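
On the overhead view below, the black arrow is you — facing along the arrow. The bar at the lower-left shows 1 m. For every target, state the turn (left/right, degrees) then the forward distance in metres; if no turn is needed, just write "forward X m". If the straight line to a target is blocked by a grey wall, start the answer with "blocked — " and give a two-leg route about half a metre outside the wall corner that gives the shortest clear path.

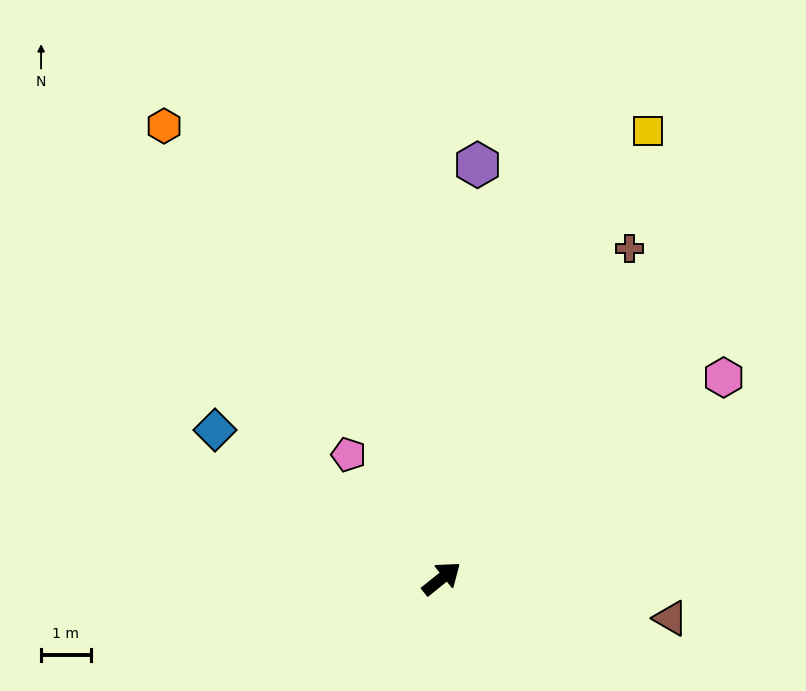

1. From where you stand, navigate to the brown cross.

turn left 22°, forward 7.6 m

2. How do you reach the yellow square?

turn left 27°, forward 9.9 m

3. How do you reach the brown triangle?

turn right 49°, forward 4.7 m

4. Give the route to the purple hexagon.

turn left 46°, forward 8.3 m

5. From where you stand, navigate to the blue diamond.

turn left 108°, forward 5.4 m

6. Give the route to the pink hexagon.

turn right 3°, forward 6.9 m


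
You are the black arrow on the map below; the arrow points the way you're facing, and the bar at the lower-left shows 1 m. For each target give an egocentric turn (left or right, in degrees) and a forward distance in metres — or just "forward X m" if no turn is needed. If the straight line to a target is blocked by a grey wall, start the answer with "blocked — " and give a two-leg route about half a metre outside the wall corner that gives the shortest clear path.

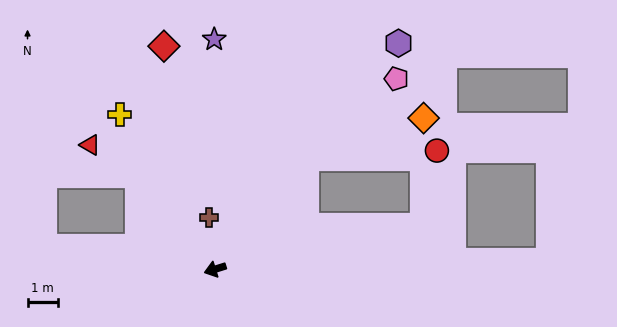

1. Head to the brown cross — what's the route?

turn right 101°, forward 1.7 m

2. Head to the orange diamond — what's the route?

blocked — turn right 147°, forward 4.7 m, then turn right 31°, forward 4.1 m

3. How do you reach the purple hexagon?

turn right 147°, forward 9.6 m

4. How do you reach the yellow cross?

turn right 76°, forward 6.0 m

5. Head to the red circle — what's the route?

blocked — turn right 147°, forward 4.7 m, then turn right 47°, forward 4.3 m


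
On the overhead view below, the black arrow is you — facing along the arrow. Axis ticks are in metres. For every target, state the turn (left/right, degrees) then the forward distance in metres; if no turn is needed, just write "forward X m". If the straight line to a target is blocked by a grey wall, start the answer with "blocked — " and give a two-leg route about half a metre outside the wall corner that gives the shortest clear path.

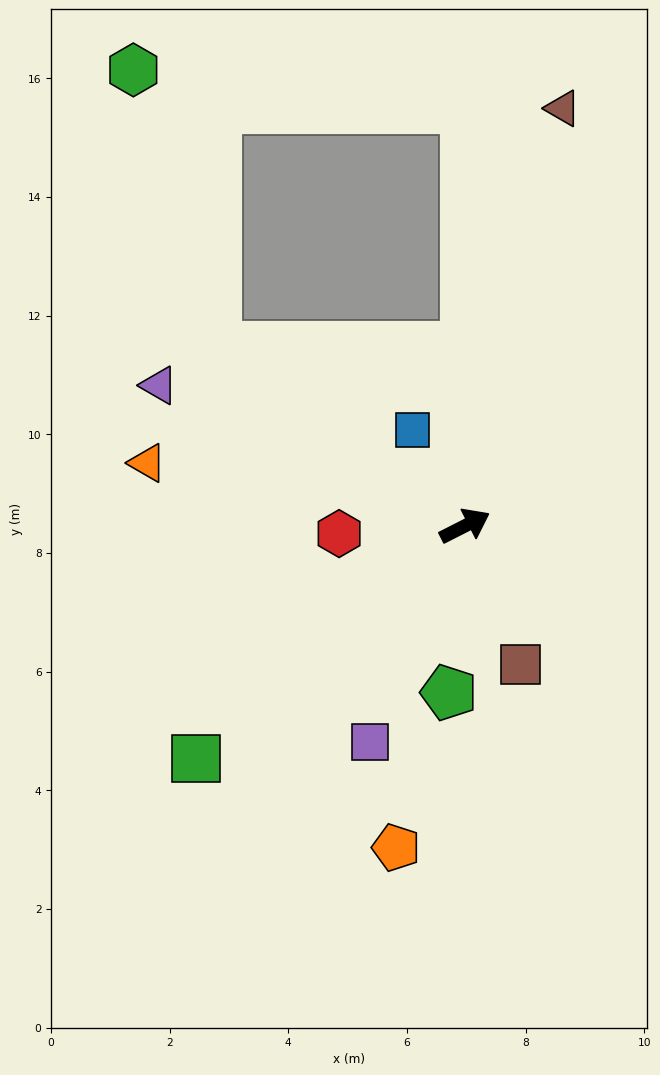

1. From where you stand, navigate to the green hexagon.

blocked — turn left 117°, forward 5.2 m, then turn right 37°, forward 4.9 m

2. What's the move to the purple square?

turn right 141°, forward 4.0 m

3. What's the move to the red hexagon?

turn left 157°, forward 2.1 m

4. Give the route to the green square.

turn right 166°, forward 6.0 m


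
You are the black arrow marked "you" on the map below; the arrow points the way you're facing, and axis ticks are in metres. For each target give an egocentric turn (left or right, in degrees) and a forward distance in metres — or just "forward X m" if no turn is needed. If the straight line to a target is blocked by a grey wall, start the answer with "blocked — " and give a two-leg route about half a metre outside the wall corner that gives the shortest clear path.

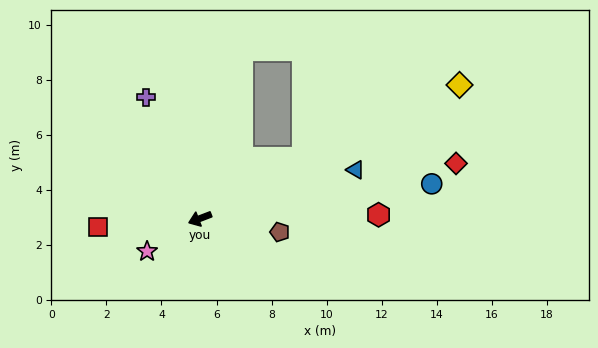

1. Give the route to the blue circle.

turn left 168°, forward 8.5 m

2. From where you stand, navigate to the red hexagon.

turn left 160°, forward 6.5 m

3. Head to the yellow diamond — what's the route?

turn right 174°, forward 10.6 m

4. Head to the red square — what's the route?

turn right 16°, forward 3.7 m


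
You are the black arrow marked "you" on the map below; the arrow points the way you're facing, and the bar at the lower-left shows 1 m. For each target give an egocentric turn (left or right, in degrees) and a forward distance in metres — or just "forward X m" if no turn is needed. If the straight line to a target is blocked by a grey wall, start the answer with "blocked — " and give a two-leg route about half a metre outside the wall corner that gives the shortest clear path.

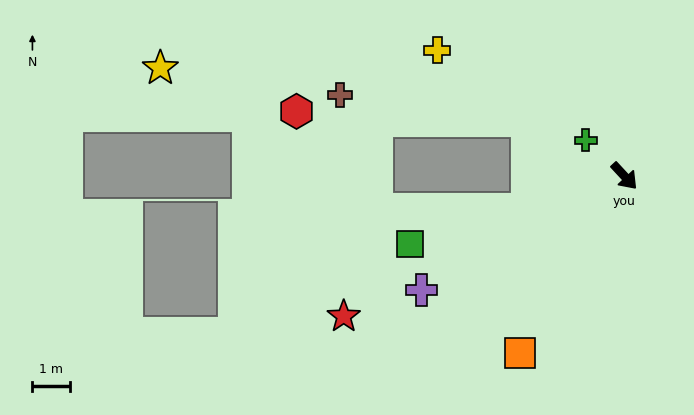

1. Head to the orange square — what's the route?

turn right 73°, forward 5.5 m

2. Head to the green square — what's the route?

turn right 115°, forward 6.0 m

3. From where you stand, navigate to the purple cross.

turn right 103°, forward 6.2 m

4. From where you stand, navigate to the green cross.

turn right 176°, forward 1.4 m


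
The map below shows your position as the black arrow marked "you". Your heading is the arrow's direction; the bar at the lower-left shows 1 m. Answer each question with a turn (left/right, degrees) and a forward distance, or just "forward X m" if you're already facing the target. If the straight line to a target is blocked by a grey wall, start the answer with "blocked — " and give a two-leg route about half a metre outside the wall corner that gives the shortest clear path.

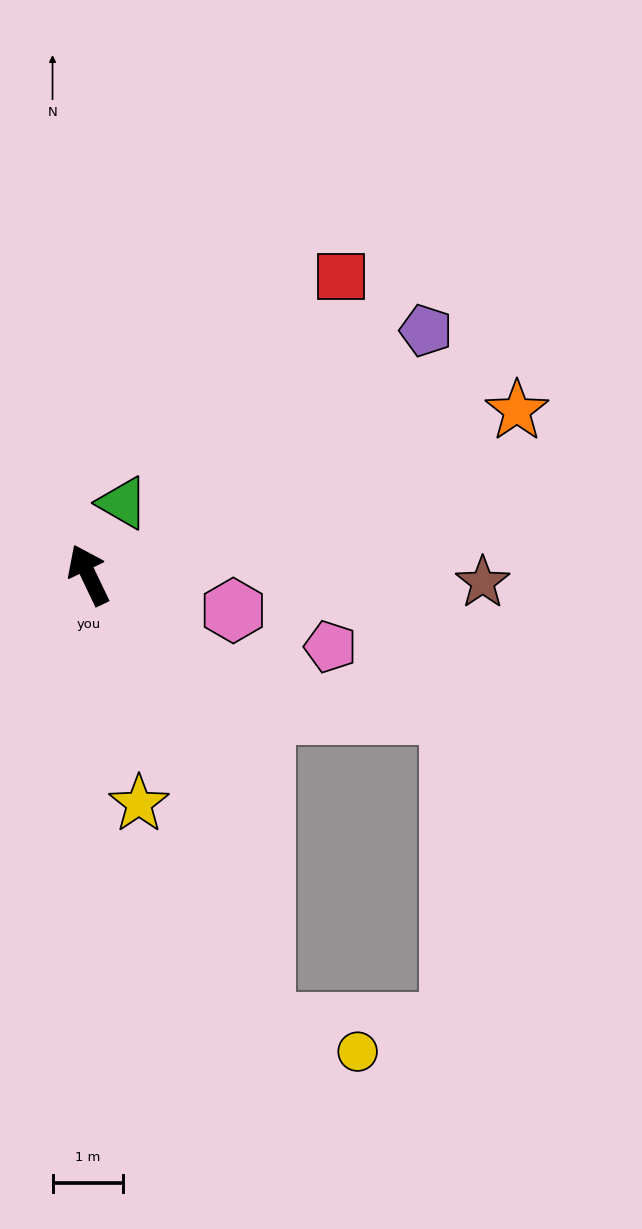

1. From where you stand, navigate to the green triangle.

turn right 51°, forward 1.1 m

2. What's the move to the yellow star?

turn left 167°, forward 3.3 m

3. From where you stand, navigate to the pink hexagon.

turn right 129°, forward 2.1 m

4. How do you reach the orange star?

turn right 95°, forward 6.5 m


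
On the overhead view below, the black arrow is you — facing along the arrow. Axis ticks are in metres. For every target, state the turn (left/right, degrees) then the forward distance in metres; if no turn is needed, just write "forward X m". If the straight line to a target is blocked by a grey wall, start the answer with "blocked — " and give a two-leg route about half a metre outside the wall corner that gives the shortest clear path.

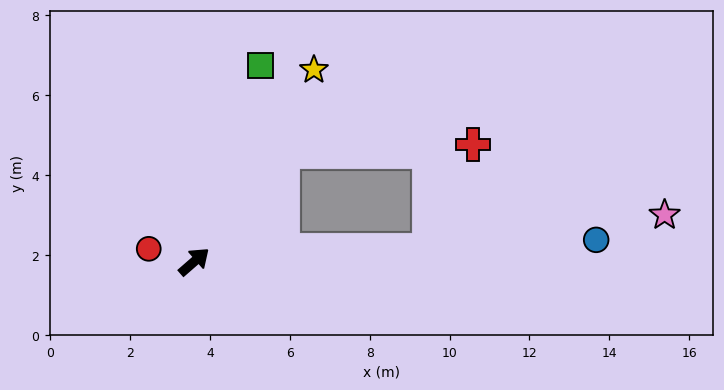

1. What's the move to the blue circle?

turn right 38°, forward 10.1 m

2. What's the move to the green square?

turn left 30°, forward 5.2 m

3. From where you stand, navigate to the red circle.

turn left 123°, forward 1.2 m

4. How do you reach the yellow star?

turn left 17°, forward 5.7 m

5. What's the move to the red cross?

blocked — turn left 10°, forward 3.5 m, then turn right 49°, forward 4.8 m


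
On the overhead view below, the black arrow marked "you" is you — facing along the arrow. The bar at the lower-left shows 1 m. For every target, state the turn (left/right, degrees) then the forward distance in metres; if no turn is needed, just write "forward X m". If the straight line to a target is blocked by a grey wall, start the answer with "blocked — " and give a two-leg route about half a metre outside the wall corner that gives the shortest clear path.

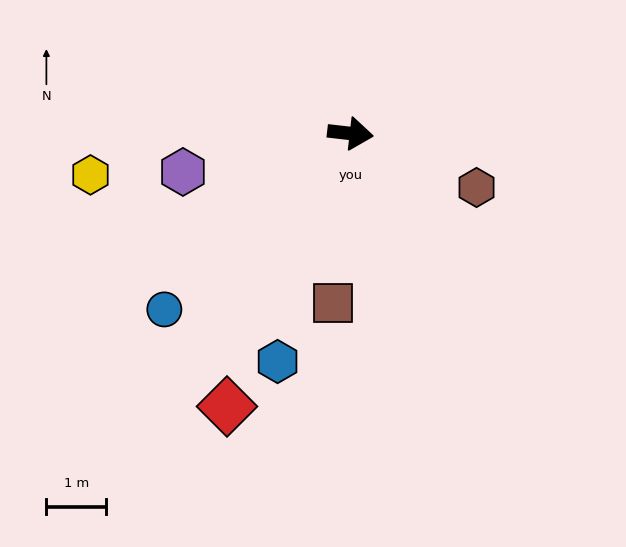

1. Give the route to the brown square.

turn right 89°, forward 2.8 m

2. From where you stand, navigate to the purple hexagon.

turn right 161°, forward 2.9 m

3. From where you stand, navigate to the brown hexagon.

turn right 17°, forward 2.3 m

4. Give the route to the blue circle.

turn right 130°, forward 4.3 m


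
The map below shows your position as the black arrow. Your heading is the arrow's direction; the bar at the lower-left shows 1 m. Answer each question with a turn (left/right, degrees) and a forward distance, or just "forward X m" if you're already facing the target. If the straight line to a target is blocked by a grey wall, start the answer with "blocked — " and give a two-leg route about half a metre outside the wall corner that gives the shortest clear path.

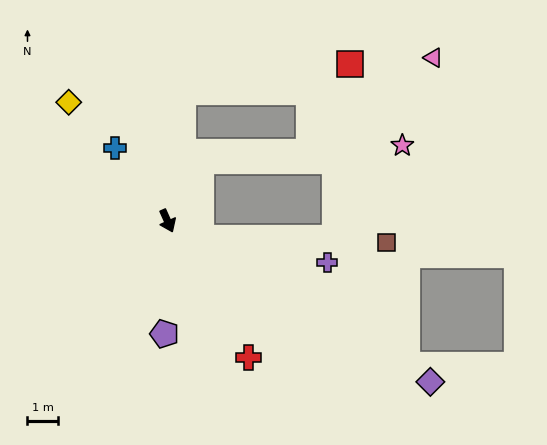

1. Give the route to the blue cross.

turn right 169°, forward 2.9 m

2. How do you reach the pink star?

blocked — turn left 127°, forward 2.2 m, then turn right 57°, forward 6.6 m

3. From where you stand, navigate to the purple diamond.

turn left 34°, forward 10.1 m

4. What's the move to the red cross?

turn left 7°, forward 5.2 m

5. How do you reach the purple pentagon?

turn right 26°, forward 3.7 m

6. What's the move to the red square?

blocked — turn left 149°, forward 4.2 m, then turn right 74°, forward 5.5 m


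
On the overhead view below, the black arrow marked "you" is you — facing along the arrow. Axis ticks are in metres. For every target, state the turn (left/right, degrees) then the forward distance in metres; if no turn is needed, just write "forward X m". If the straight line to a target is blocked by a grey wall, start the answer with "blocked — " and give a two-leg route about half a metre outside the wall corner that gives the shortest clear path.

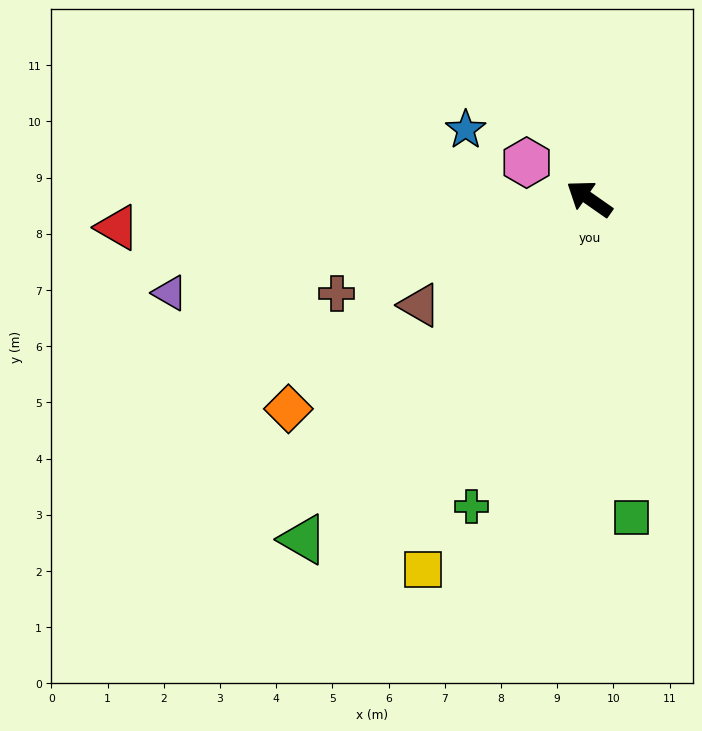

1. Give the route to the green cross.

turn left 104°, forward 5.9 m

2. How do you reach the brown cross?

turn left 56°, forward 4.8 m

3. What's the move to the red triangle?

turn left 38°, forward 8.4 m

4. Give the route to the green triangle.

turn left 85°, forward 7.9 m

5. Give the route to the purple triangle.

turn left 48°, forward 7.6 m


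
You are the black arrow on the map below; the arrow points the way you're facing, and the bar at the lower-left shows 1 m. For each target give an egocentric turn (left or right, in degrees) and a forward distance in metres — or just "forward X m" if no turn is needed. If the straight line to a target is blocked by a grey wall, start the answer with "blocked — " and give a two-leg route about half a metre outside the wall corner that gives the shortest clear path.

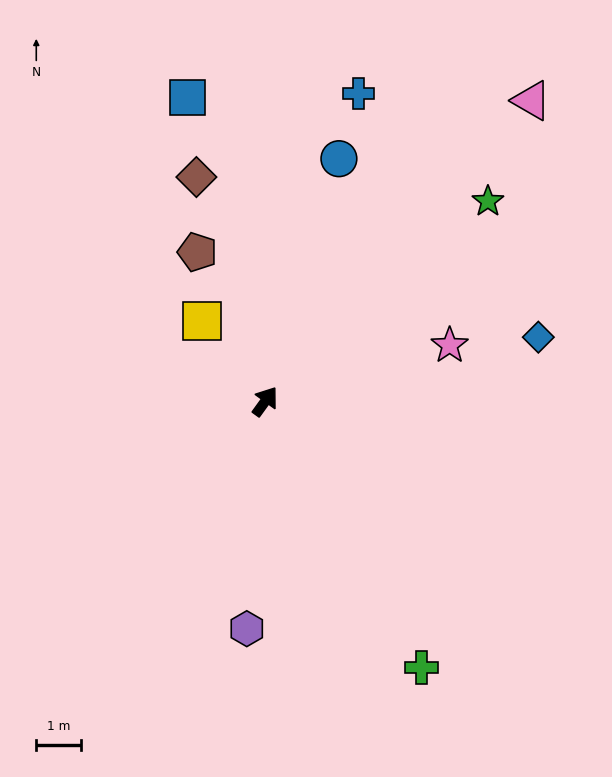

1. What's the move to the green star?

turn right 12°, forward 6.8 m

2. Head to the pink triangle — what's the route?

turn right 6°, forward 9.1 m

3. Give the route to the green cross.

turn right 114°, forward 7.0 m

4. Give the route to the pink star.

turn right 37°, forward 4.4 m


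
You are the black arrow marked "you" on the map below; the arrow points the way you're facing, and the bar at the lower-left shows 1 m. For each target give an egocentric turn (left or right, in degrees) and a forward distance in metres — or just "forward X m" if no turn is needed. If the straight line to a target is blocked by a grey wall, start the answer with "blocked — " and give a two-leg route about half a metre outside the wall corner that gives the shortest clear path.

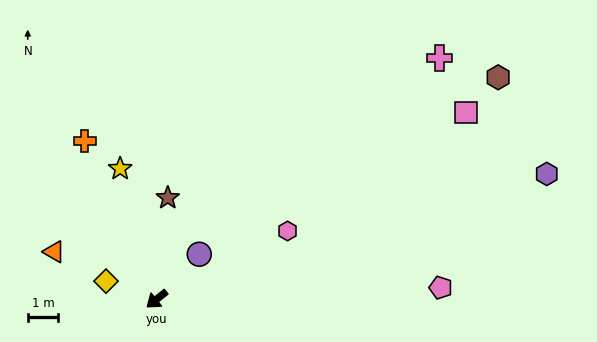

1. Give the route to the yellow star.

turn right 113°, forward 4.4 m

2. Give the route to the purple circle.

turn right 172°, forward 2.0 m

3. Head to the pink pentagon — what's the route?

turn left 144°, forward 9.3 m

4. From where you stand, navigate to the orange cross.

turn right 104°, forward 5.7 m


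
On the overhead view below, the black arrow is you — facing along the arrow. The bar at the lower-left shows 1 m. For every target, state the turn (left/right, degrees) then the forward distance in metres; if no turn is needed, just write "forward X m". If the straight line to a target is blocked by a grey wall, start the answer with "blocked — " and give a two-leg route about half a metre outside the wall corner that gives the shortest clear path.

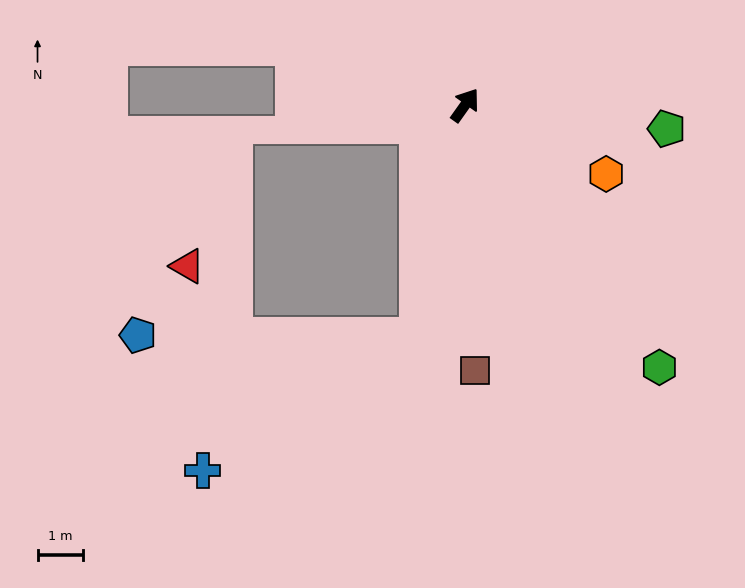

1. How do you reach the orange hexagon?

turn right 81°, forward 3.4 m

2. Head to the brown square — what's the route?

turn right 143°, forward 5.8 m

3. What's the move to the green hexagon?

turn right 108°, forward 7.2 m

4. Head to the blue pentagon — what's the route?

blocked — turn right 156°, forward 5.2 m, then turn right 79°, forward 6.2 m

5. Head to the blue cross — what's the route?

blocked — turn right 156°, forward 5.2 m, then turn right 47°, forward 5.6 m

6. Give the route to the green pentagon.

turn right 61°, forward 4.5 m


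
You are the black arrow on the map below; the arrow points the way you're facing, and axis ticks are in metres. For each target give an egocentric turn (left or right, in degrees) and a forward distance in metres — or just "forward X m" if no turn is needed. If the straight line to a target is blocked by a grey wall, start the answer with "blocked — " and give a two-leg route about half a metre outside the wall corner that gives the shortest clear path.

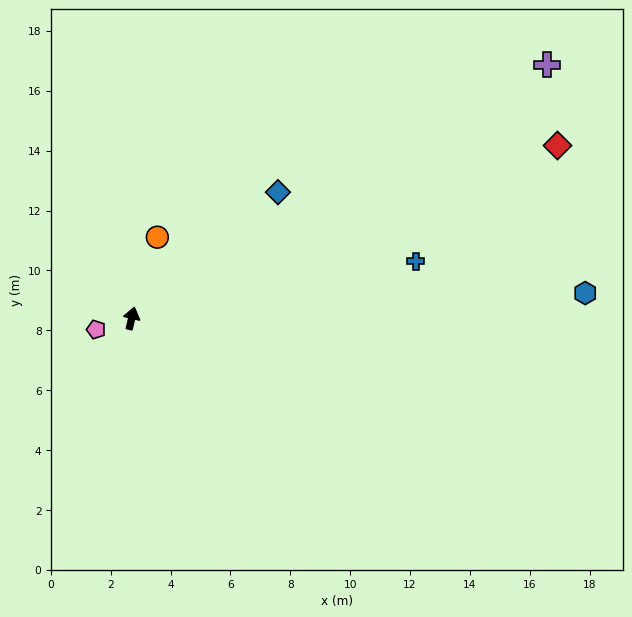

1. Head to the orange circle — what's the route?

turn right 4°, forward 2.8 m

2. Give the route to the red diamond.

turn right 55°, forward 15.3 m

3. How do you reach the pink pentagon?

turn left 121°, forward 1.2 m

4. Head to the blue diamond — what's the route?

turn right 36°, forward 6.4 m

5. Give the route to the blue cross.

turn right 65°, forward 9.7 m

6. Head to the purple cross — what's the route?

turn right 45°, forward 16.3 m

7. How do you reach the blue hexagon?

turn right 73°, forward 15.2 m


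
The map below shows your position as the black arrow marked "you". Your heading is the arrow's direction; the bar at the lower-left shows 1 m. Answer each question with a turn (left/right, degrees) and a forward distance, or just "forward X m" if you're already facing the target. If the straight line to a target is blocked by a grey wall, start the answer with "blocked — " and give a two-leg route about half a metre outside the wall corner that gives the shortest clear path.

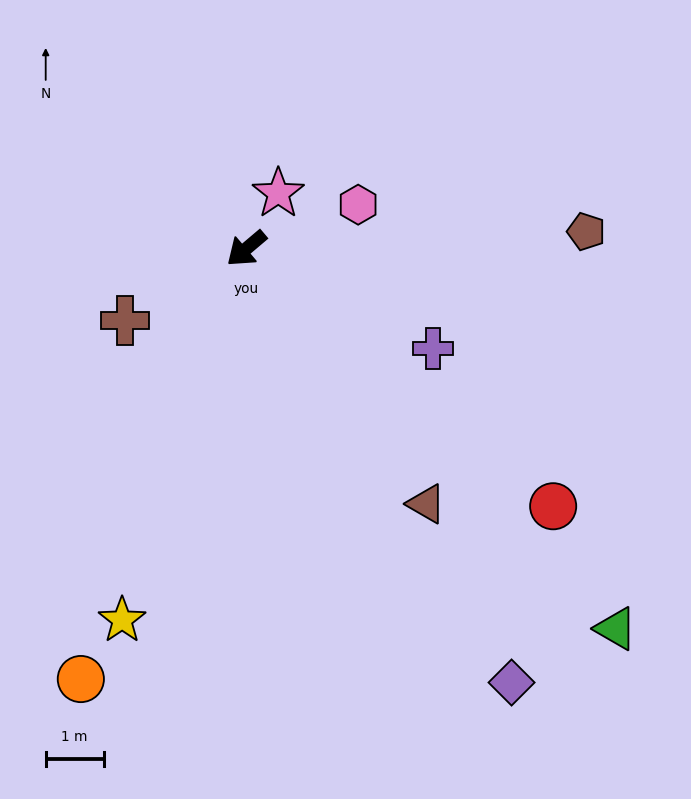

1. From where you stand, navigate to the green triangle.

turn left 94°, forward 9.1 m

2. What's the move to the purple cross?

turn left 112°, forward 3.6 m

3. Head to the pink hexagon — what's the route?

turn left 161°, forward 2.1 m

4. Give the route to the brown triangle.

turn left 85°, forward 5.4 m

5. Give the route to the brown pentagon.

turn left 143°, forward 5.9 m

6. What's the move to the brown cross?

turn right 10°, forward 2.4 m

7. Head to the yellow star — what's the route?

turn left 31°, forward 6.8 m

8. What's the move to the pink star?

turn right 160°, forward 1.1 m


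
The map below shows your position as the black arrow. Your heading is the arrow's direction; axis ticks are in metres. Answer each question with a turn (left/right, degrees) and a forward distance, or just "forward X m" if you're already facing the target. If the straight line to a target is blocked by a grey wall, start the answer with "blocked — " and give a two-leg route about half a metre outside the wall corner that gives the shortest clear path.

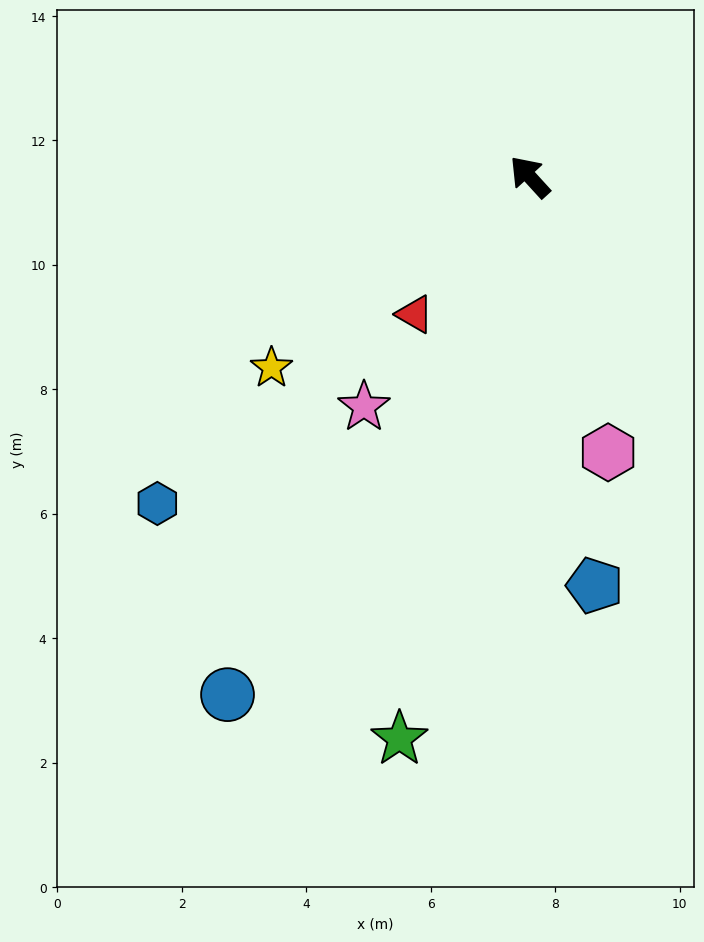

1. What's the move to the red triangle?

turn left 98°, forward 2.9 m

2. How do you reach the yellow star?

turn left 84°, forward 5.2 m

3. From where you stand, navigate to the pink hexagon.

turn left 153°, forward 4.6 m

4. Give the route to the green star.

turn left 125°, forward 9.3 m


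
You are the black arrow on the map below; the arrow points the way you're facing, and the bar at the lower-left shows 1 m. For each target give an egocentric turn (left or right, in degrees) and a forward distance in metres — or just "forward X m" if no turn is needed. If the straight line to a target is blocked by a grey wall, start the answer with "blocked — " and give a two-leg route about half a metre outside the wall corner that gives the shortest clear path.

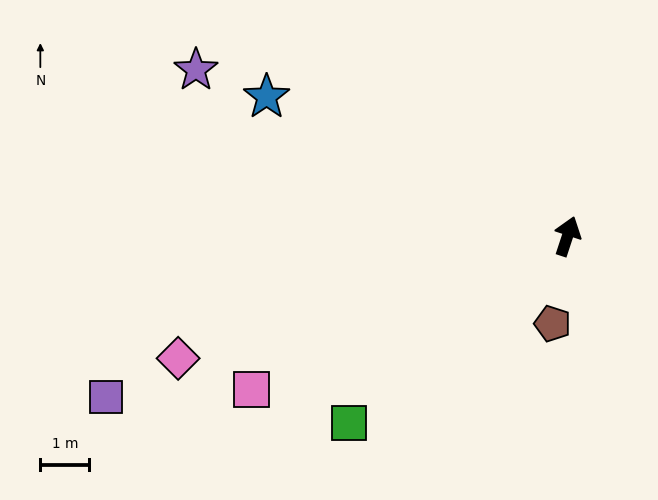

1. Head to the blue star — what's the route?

turn left 83°, forward 6.8 m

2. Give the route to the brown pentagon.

turn right 171°, forward 1.8 m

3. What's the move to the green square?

turn left 149°, forward 5.9 m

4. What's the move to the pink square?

turn left 134°, forward 7.2 m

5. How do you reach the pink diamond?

turn left 126°, forward 8.3 m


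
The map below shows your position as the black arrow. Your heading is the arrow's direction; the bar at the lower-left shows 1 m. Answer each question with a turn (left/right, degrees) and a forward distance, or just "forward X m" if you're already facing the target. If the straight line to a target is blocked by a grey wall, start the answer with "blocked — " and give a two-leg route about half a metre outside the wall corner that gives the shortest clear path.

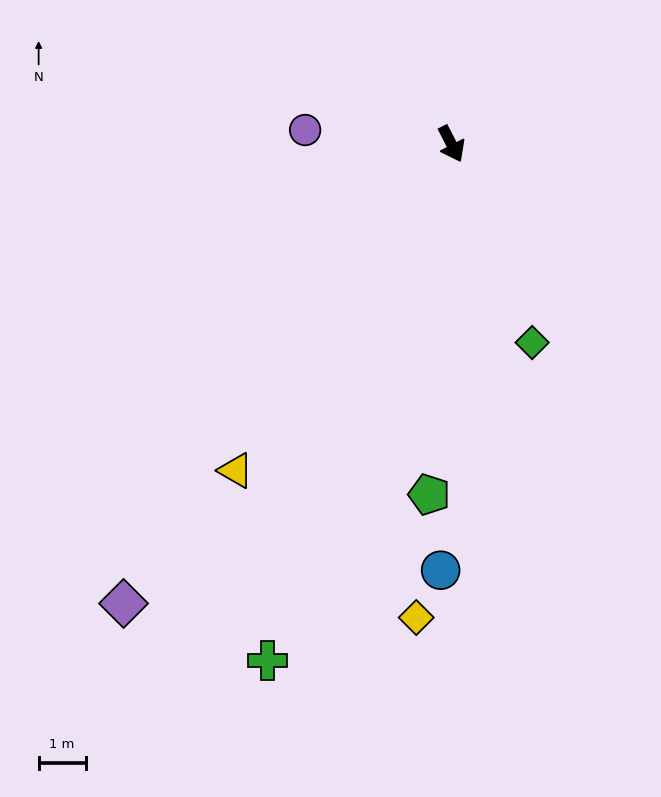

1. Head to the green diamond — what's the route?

turn right 5°, forward 4.6 m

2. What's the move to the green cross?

turn right 47°, forward 11.7 m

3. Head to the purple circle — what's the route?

turn right 123°, forward 3.1 m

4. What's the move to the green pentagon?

turn right 31°, forward 7.5 m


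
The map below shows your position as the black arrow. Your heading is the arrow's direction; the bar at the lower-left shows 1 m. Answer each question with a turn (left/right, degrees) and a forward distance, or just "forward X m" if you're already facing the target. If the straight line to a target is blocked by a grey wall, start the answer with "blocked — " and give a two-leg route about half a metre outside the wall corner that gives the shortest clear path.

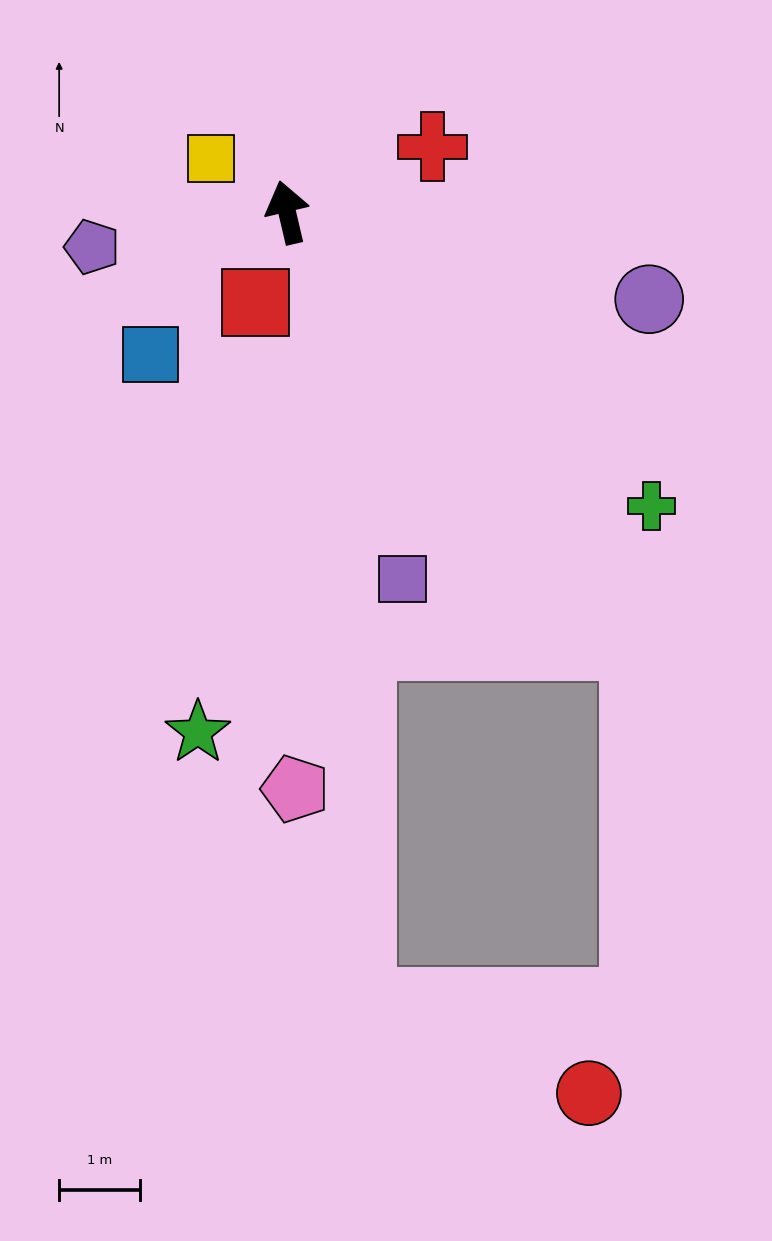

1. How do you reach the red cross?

turn right 79°, forward 2.0 m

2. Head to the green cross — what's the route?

turn right 142°, forward 5.8 m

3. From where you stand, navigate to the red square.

turn left 147°, forward 1.2 m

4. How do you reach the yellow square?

turn left 42°, forward 1.1 m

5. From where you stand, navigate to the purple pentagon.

turn left 87°, forward 2.4 m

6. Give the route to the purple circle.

turn right 117°, forward 4.6 m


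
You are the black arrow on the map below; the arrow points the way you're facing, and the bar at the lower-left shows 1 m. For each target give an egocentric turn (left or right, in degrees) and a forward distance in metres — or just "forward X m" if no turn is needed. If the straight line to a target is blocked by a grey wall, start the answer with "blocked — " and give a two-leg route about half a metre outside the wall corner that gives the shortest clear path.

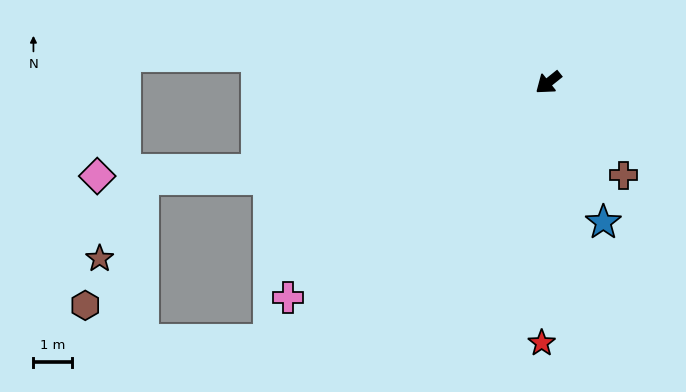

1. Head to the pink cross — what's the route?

forward 8.8 m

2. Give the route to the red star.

turn left 50°, forward 6.8 m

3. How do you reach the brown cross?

turn left 90°, forward 3.1 m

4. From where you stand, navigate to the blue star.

turn left 73°, forward 3.9 m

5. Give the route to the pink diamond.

blocked — turn right 22°, forward 7.9 m, then turn right 15°, forward 4.2 m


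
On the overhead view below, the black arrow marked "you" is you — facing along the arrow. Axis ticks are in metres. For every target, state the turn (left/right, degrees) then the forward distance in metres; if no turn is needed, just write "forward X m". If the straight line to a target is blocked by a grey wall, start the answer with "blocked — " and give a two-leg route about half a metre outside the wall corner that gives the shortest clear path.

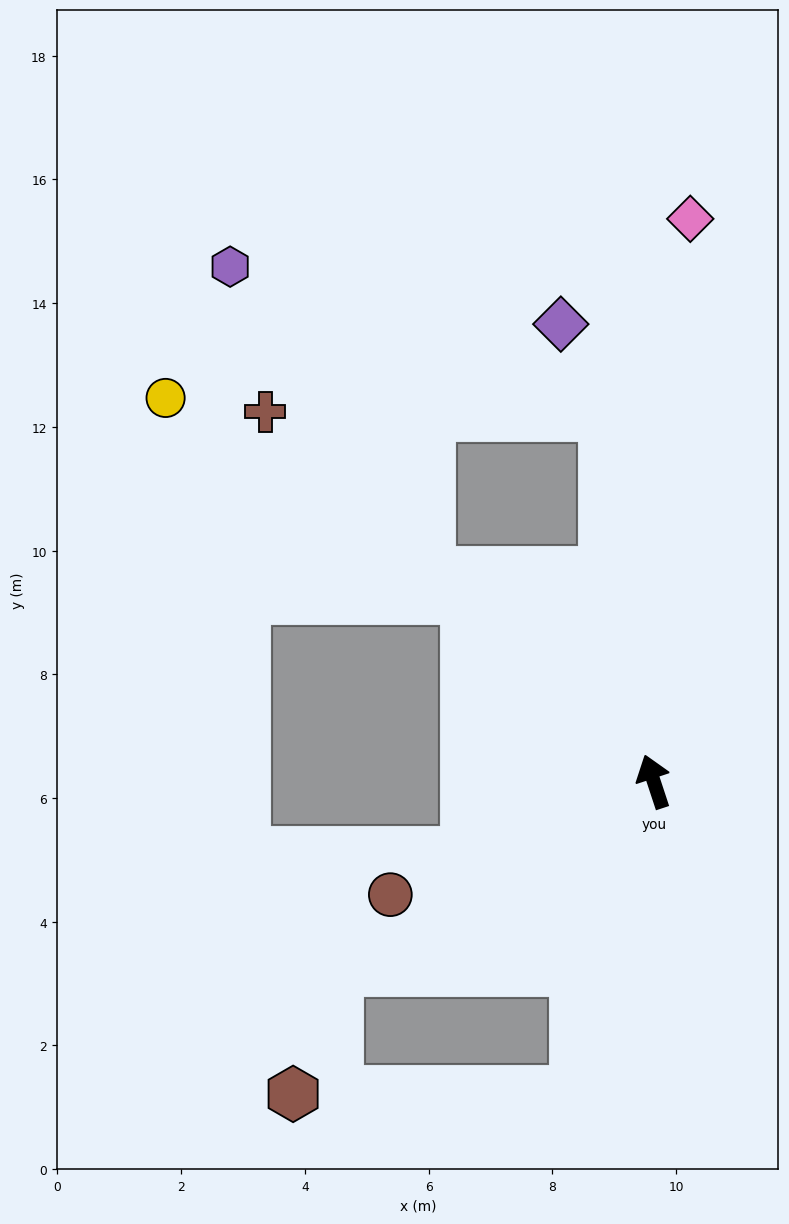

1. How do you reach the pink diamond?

turn right 22°, forward 9.1 m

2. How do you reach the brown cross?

turn left 28°, forward 8.7 m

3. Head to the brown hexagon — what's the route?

blocked — turn left 103°, forward 6.0 m, then turn left 39°, forward 2.1 m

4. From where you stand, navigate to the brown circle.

turn left 95°, forward 4.6 m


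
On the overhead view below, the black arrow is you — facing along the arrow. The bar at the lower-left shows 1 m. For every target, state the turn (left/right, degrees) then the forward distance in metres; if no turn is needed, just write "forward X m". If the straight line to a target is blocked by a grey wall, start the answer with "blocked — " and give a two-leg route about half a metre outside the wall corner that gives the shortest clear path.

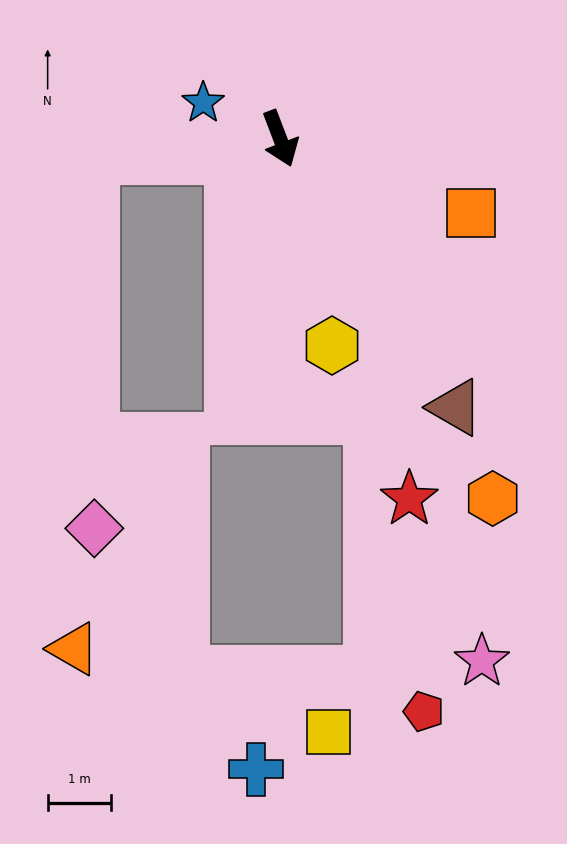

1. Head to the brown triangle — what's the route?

turn left 12°, forward 5.0 m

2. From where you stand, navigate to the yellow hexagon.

turn right 7°, forward 3.3 m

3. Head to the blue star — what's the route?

turn right 136°, forward 1.3 m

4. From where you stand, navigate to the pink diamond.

blocked — turn right 105°, forward 3.0 m, then turn left 84°, forward 5.8 m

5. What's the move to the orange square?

turn left 48°, forward 3.2 m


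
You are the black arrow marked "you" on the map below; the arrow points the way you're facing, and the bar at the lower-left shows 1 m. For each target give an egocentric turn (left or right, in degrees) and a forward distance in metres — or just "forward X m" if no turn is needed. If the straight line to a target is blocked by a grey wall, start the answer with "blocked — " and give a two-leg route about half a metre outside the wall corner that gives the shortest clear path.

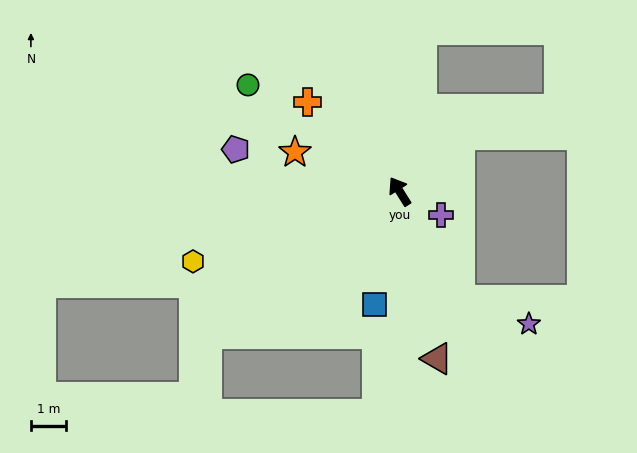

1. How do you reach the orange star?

turn left 37°, forward 3.2 m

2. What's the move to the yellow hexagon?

turn left 77°, forward 6.2 m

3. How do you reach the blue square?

turn left 135°, forward 3.3 m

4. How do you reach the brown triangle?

turn left 160°, forward 4.8 m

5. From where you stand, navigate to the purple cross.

turn right 152°, forward 1.4 m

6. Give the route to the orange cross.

turn left 14°, forward 3.6 m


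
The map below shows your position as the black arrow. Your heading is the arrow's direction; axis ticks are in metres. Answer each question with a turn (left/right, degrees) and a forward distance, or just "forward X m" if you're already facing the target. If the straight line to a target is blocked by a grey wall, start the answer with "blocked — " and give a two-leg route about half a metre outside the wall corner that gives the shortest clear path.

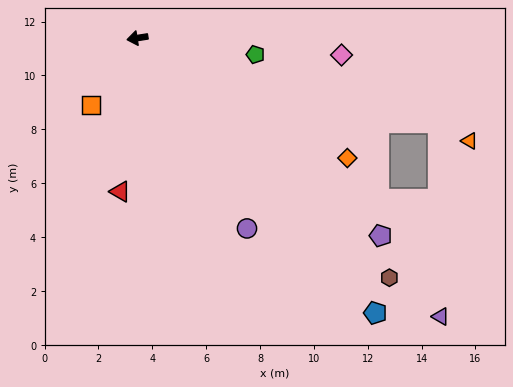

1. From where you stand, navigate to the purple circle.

turn left 111°, forward 8.2 m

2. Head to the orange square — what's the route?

turn left 47°, forward 3.0 m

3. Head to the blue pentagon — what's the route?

turn left 122°, forward 13.5 m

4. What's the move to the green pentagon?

turn left 163°, forward 4.4 m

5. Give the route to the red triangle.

turn left 75°, forward 5.7 m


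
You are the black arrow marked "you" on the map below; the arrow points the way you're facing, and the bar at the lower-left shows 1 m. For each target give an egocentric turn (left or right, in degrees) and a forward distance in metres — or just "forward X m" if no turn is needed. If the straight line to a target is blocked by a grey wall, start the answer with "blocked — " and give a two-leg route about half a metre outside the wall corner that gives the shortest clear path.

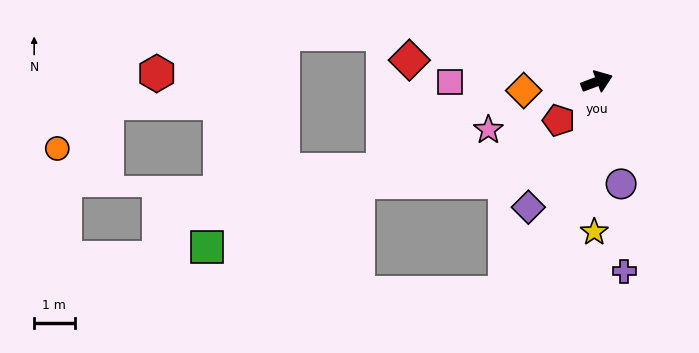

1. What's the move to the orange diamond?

turn left 167°, forward 1.8 m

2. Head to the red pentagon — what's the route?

turn right 155°, forward 1.3 m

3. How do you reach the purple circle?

turn right 97°, forward 2.6 m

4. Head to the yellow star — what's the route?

turn right 111°, forward 3.7 m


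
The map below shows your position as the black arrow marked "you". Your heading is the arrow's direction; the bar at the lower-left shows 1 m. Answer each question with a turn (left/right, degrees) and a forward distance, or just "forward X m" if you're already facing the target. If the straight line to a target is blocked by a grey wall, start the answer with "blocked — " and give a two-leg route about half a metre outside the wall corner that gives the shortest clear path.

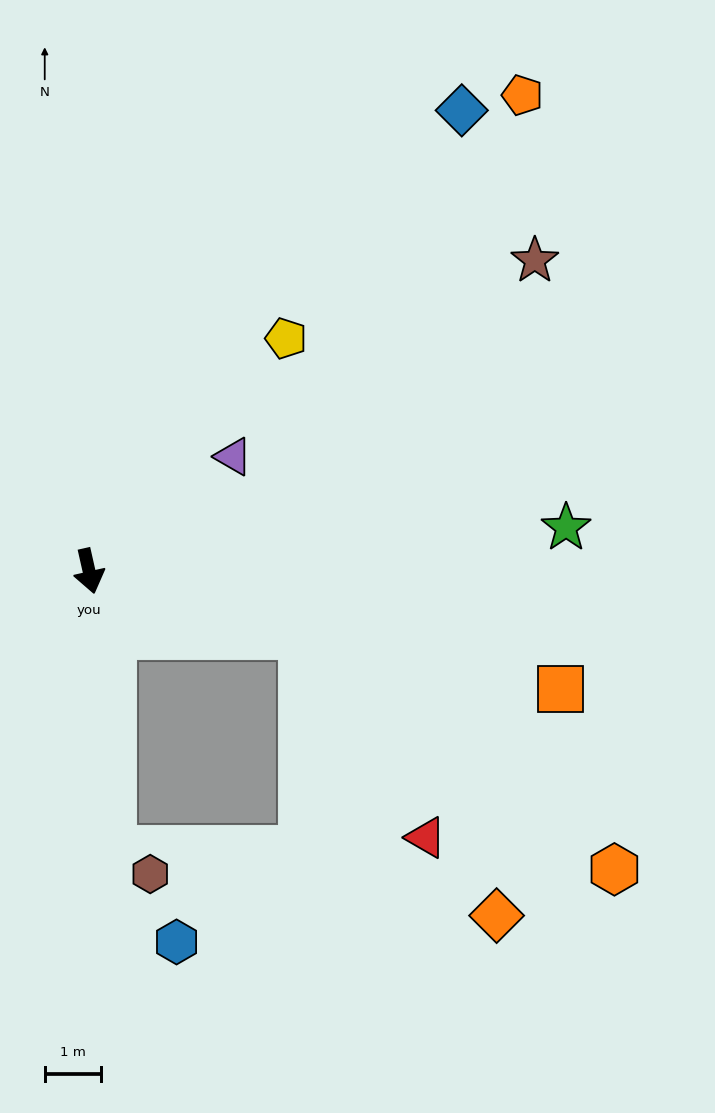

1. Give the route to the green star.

turn left 82°, forward 8.4 m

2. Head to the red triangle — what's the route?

blocked — turn left 60°, forward 3.9 m, then turn right 41°, forward 4.2 m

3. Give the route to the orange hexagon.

blocked — turn left 60°, forward 3.9 m, then turn right 20°, forward 6.9 m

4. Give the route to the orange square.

turn left 63°, forward 8.6 m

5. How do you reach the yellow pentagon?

turn left 127°, forward 5.4 m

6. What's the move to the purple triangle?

turn left 116°, forward 3.2 m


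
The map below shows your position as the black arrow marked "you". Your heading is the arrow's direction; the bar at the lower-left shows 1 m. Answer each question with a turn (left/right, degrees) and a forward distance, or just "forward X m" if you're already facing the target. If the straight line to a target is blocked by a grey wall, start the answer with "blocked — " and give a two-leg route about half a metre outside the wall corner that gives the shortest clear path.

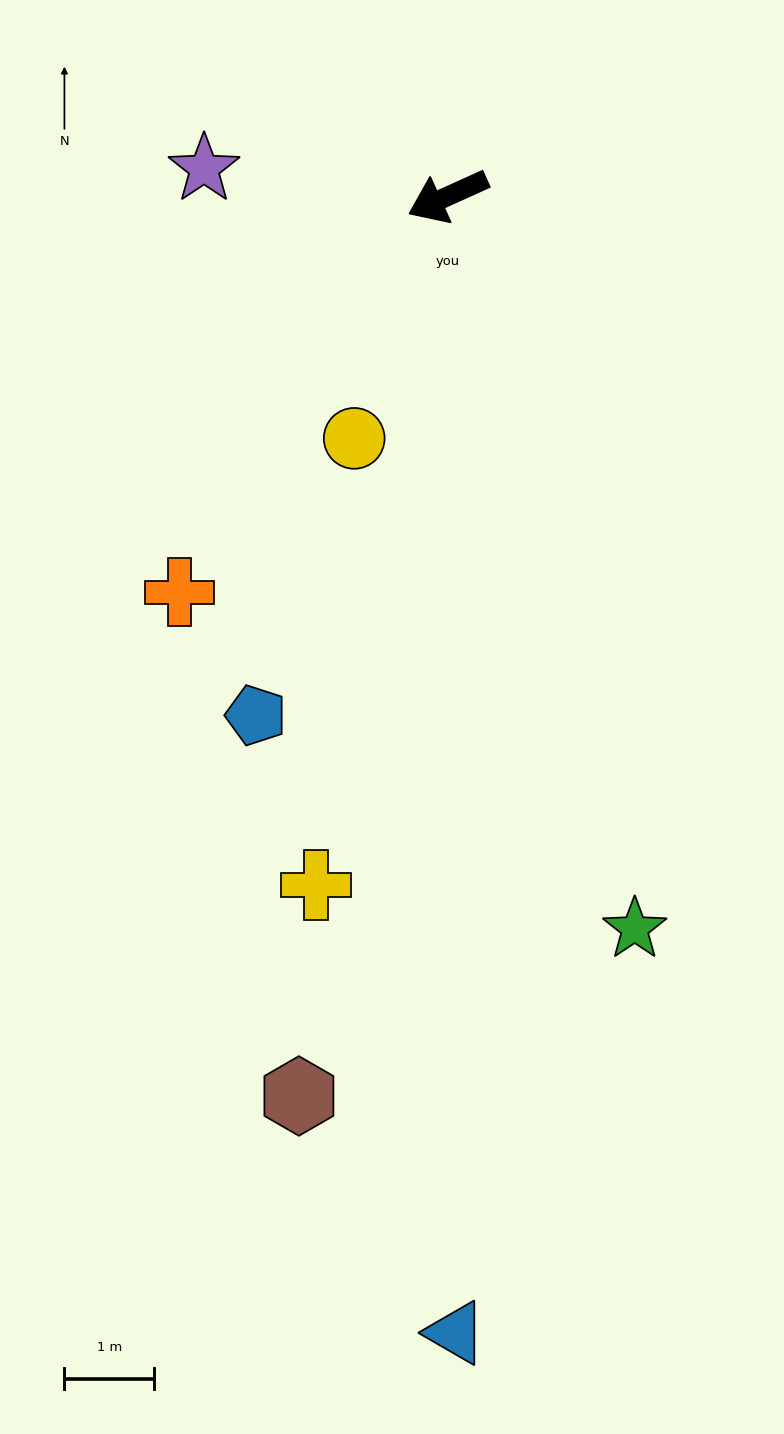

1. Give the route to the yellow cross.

turn left 55°, forward 7.8 m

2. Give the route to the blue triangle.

turn left 66°, forward 12.6 m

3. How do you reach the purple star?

turn right 31°, forward 2.7 m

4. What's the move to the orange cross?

turn left 32°, forward 5.3 m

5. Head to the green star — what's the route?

turn left 80°, forward 8.4 m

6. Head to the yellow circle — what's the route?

turn left 45°, forward 2.9 m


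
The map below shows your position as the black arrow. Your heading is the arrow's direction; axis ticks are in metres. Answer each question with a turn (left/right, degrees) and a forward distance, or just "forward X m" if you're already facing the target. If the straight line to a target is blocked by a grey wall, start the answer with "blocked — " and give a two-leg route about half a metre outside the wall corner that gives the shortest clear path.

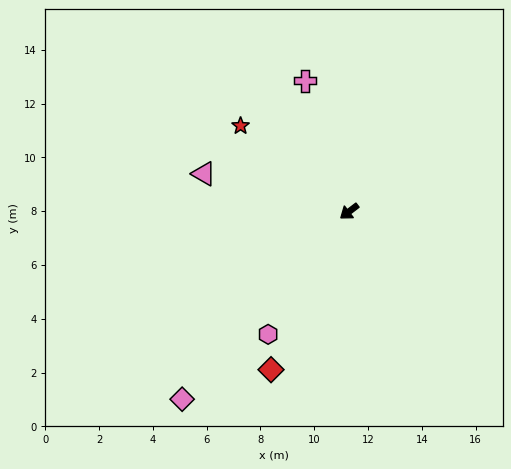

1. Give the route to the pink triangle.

turn right 52°, forward 5.6 m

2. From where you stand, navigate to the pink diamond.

turn left 11°, forward 9.3 m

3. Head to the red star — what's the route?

turn right 76°, forward 5.1 m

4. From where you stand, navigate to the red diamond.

turn left 26°, forward 6.6 m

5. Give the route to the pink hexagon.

turn left 19°, forward 5.5 m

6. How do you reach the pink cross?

turn right 109°, forward 5.1 m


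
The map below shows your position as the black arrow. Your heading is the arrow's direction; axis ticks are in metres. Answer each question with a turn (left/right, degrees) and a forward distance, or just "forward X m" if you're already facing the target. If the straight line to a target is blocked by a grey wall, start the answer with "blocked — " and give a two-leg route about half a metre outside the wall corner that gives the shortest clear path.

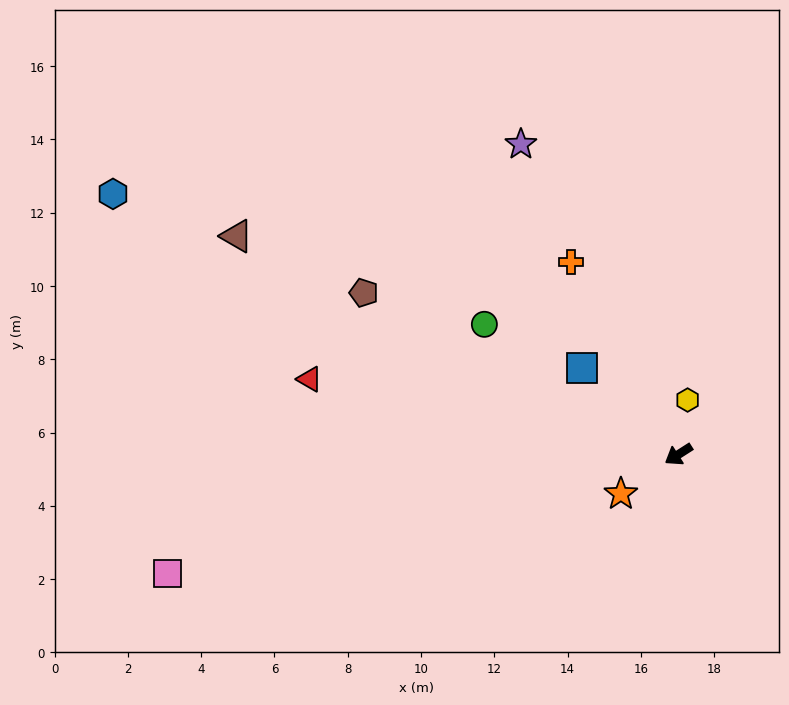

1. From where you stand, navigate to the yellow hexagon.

turn right 132°, forward 1.5 m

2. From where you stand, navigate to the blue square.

turn right 74°, forward 3.5 m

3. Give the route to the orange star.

forward 1.9 m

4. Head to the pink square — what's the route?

turn right 19°, forward 14.3 m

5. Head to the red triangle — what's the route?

turn right 44°, forward 10.3 m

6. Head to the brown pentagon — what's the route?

turn right 60°, forward 9.7 m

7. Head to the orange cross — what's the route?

turn right 93°, forward 6.0 m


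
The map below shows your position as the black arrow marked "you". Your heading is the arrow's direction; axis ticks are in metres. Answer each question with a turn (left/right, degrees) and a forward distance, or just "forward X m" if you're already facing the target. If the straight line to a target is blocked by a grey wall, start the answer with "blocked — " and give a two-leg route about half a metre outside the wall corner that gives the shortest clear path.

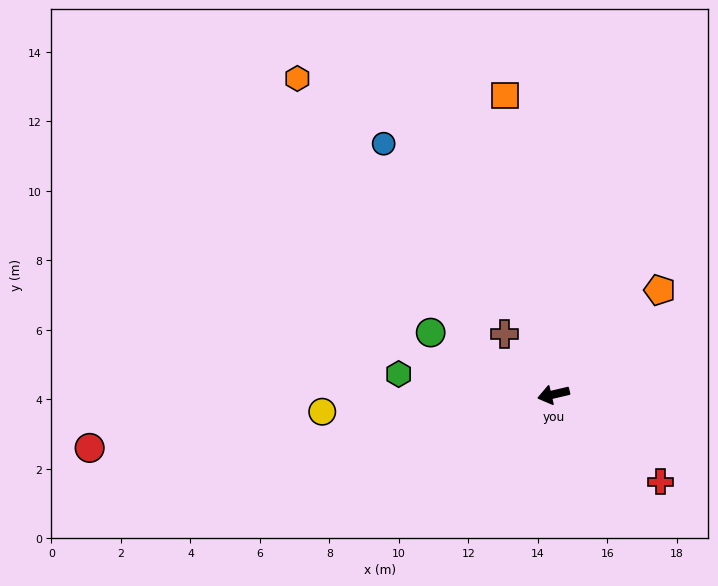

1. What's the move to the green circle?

turn right 40°, forward 4.0 m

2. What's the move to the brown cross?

turn right 64°, forward 2.2 m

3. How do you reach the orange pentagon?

turn right 149°, forward 4.3 m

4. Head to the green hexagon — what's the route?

turn right 21°, forward 4.5 m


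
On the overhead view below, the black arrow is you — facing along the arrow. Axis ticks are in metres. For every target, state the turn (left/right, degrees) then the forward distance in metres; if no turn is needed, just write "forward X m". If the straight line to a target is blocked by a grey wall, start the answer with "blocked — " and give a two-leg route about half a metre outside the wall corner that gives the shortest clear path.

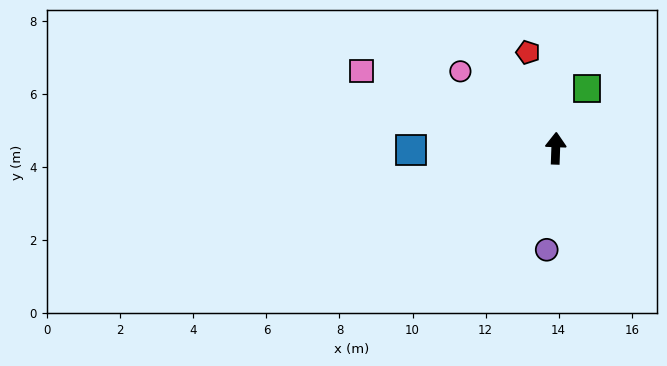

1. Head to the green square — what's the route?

turn right 26°, forward 1.8 m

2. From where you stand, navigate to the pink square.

turn left 70°, forward 5.7 m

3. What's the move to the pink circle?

turn left 53°, forward 3.4 m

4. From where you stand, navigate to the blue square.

turn left 93°, forward 4.0 m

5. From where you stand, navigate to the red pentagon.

turn left 18°, forward 2.7 m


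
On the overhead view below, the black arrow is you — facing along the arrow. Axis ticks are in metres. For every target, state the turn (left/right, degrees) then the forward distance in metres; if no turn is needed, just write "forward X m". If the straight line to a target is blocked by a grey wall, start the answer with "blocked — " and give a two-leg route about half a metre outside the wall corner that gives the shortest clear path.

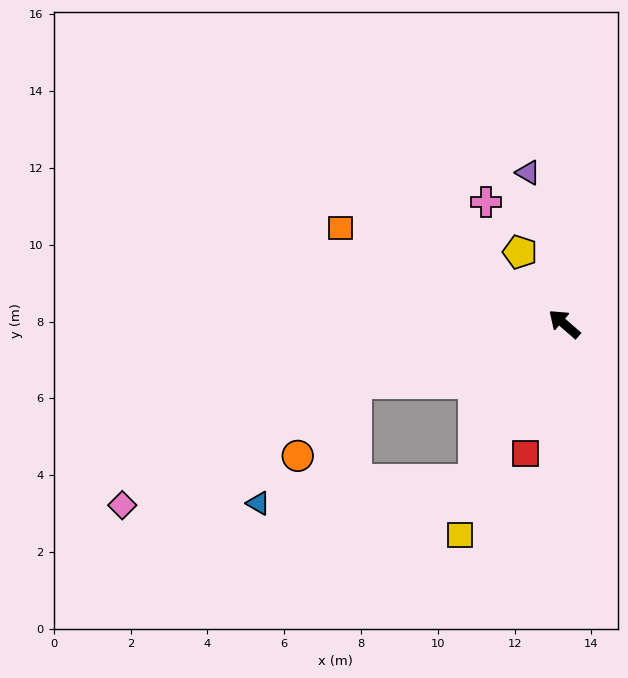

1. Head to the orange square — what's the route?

turn left 18°, forward 6.3 m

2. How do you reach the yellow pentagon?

turn right 17°, forward 2.2 m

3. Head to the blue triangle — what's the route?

blocked — turn left 101°, forward 4.7 m, then turn right 54°, forward 5.7 m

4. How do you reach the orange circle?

blocked — turn left 57°, forward 5.6 m, then turn left 35°, forward 2.4 m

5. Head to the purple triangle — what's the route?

turn right 36°, forward 4.1 m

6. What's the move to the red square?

turn left 114°, forward 3.5 m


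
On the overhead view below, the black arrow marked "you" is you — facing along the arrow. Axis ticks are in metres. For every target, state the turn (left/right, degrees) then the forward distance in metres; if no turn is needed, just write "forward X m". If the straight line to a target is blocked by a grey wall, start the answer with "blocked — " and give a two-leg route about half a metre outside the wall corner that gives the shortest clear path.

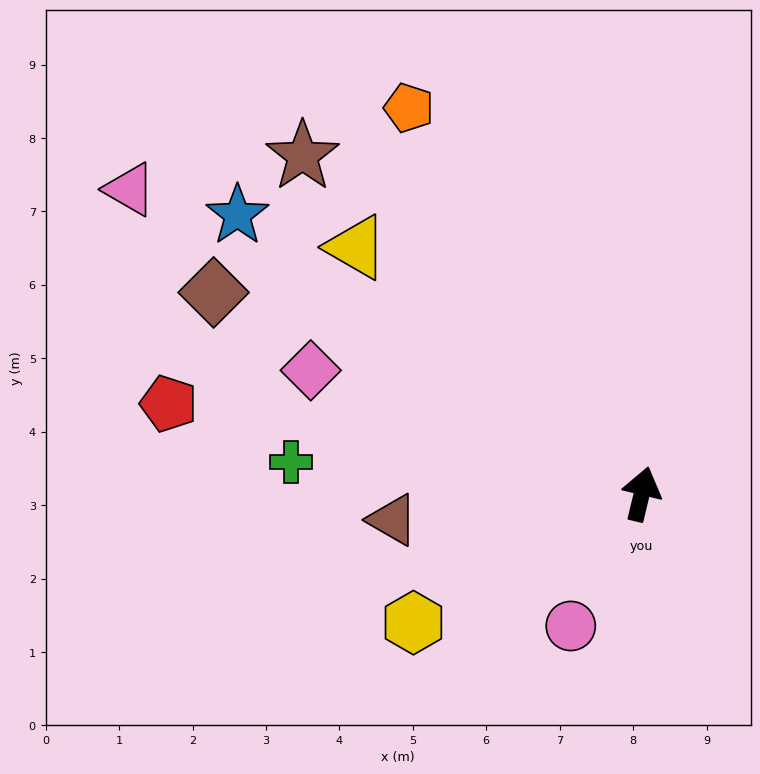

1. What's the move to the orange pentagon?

turn left 45°, forward 6.1 m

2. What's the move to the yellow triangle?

turn left 63°, forward 5.1 m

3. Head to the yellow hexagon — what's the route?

turn left 133°, forward 3.6 m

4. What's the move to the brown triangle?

turn left 109°, forward 3.4 m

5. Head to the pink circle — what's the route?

turn left 165°, forward 2.0 m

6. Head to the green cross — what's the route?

turn left 98°, forward 4.8 m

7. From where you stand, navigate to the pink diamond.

turn left 83°, forward 4.8 m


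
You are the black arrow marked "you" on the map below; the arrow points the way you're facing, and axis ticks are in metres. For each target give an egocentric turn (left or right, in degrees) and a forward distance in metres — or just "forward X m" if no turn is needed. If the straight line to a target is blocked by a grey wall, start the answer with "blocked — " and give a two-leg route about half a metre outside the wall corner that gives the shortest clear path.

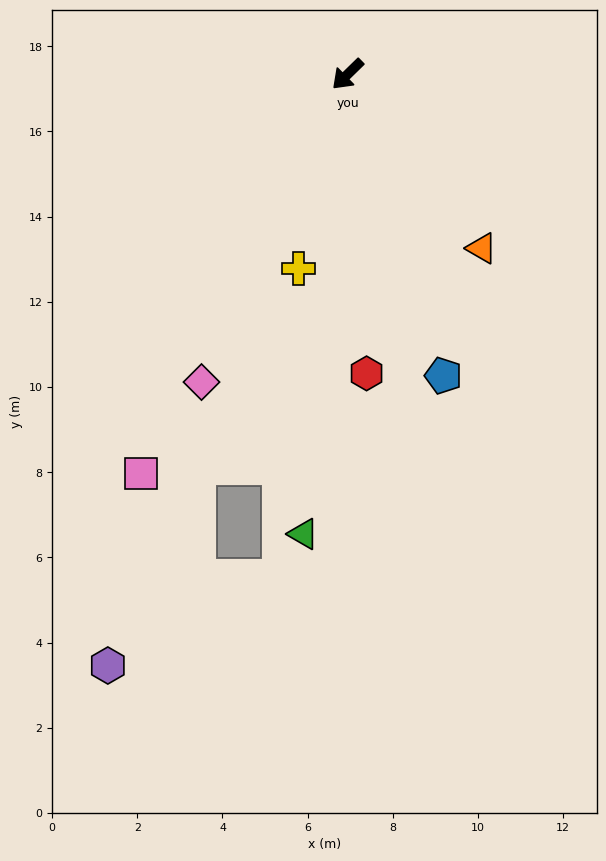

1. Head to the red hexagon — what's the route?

turn left 49°, forward 7.0 m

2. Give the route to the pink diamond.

turn left 20°, forward 8.0 m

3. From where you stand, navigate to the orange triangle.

turn left 83°, forward 5.2 m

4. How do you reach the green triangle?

turn left 40°, forward 10.8 m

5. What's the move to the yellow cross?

turn left 31°, forward 4.7 m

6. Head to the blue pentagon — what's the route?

turn left 63°, forward 7.4 m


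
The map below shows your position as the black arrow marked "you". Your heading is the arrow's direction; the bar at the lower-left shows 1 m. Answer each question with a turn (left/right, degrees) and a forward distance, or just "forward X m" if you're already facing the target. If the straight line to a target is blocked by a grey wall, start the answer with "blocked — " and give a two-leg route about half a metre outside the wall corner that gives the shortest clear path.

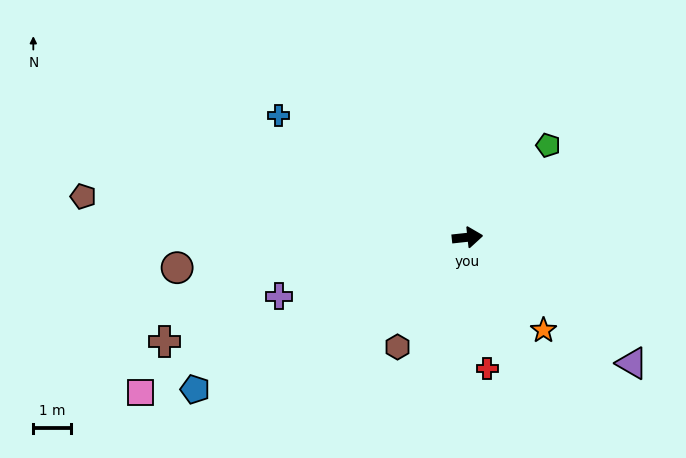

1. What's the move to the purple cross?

turn right 169°, forward 5.3 m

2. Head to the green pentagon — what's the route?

turn left 43°, forward 3.3 m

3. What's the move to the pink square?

turn right 161°, forward 9.7 m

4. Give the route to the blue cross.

turn left 141°, forward 6.0 m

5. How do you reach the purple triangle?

turn right 44°, forward 5.6 m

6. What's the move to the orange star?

turn right 57°, forward 3.2 m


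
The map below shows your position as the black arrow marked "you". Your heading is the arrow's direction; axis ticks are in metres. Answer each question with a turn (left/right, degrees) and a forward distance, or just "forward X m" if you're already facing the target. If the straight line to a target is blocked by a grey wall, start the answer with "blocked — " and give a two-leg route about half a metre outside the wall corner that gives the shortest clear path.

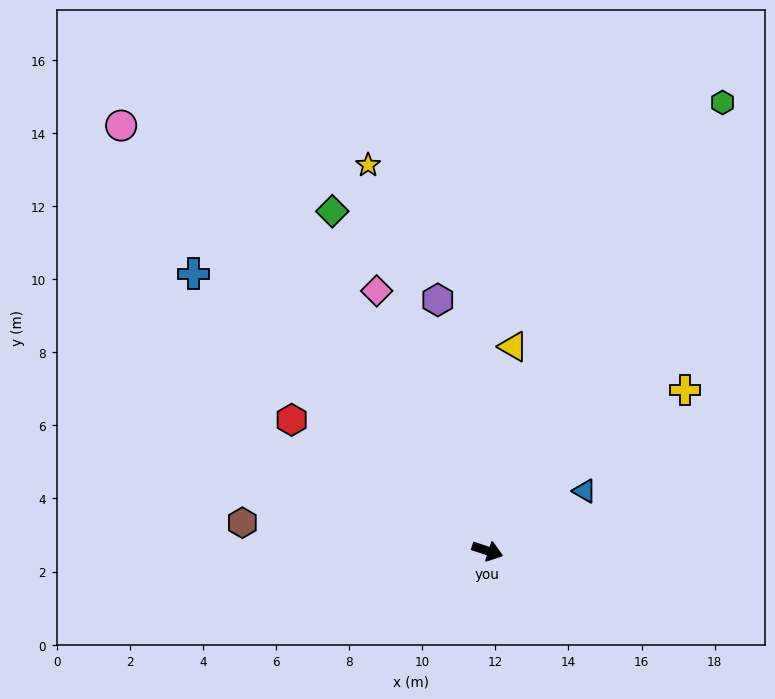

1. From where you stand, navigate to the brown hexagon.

turn right 168°, forward 6.7 m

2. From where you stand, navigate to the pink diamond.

turn left 131°, forward 7.7 m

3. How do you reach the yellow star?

turn left 125°, forward 11.0 m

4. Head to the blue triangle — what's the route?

turn left 50°, forward 3.1 m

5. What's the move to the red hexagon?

turn left 164°, forward 6.4 m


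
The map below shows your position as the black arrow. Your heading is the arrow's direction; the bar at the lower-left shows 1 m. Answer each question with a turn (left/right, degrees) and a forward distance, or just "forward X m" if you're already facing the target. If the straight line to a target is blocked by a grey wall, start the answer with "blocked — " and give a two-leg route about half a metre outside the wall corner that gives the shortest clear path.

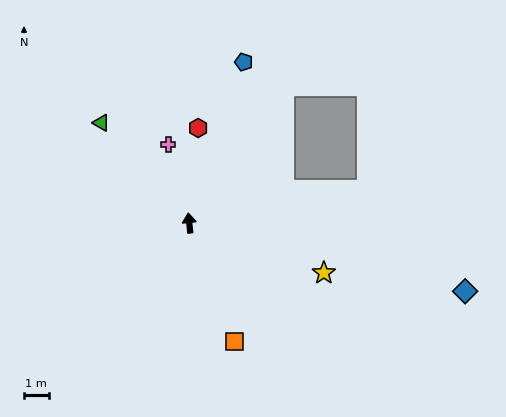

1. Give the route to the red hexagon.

turn right 11°, forward 3.8 m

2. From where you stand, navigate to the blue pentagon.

turn right 25°, forward 6.8 m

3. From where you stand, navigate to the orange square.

turn right 165°, forward 5.1 m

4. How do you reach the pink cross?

turn left 9°, forward 3.3 m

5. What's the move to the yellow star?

turn right 116°, forward 5.8 m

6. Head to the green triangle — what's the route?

turn left 35°, forward 5.4 m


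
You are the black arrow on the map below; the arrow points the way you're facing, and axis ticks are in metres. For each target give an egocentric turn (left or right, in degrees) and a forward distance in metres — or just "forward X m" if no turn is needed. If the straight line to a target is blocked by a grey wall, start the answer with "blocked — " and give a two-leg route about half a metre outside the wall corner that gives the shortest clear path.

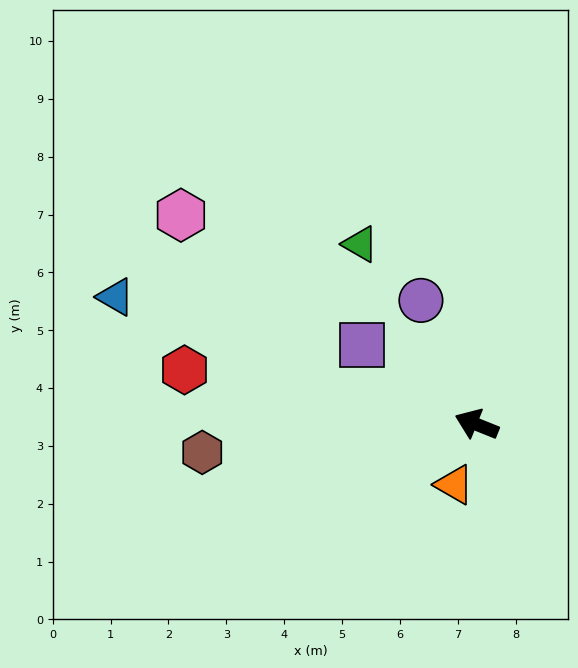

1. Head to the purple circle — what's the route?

turn right 44°, forward 2.3 m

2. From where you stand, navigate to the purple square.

turn right 13°, forward 2.4 m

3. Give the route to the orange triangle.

turn left 92°, forward 1.1 m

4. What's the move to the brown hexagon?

turn left 28°, forward 4.8 m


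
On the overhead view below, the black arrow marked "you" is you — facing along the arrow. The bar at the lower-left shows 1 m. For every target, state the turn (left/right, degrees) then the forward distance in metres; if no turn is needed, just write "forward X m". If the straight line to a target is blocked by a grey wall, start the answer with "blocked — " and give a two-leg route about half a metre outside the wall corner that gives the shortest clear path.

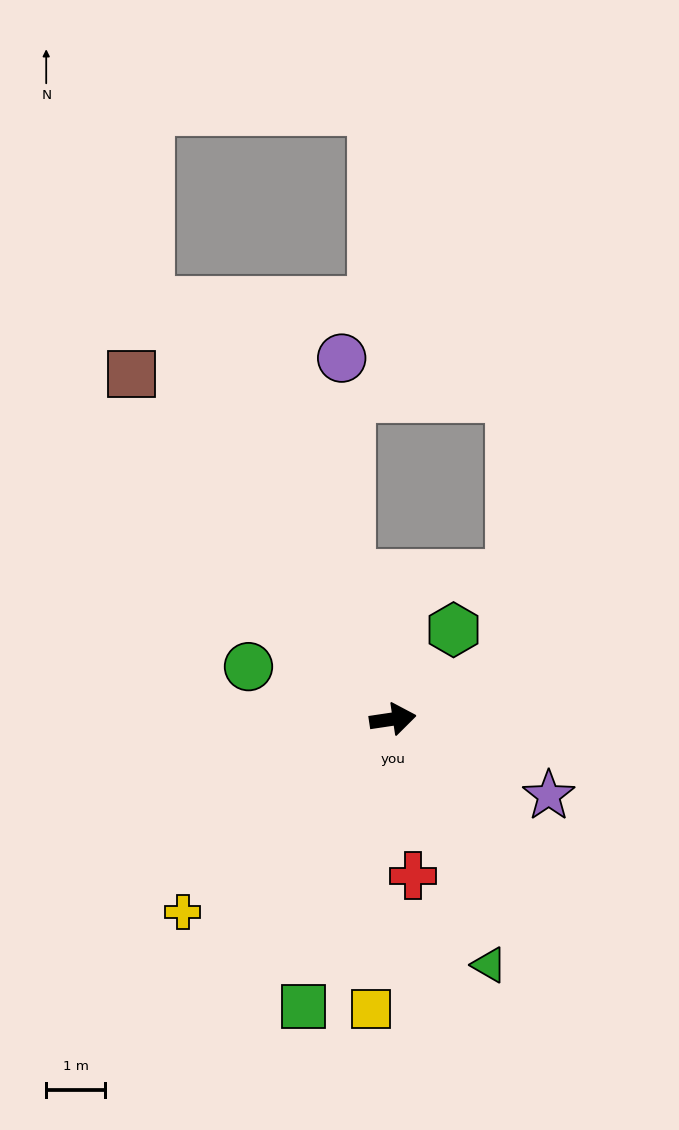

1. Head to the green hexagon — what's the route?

turn left 47°, forward 1.8 m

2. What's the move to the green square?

turn right 116°, forward 5.1 m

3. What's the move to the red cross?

turn right 91°, forward 2.7 m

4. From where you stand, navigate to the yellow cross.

turn right 146°, forward 4.8 m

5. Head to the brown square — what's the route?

turn left 119°, forward 7.3 m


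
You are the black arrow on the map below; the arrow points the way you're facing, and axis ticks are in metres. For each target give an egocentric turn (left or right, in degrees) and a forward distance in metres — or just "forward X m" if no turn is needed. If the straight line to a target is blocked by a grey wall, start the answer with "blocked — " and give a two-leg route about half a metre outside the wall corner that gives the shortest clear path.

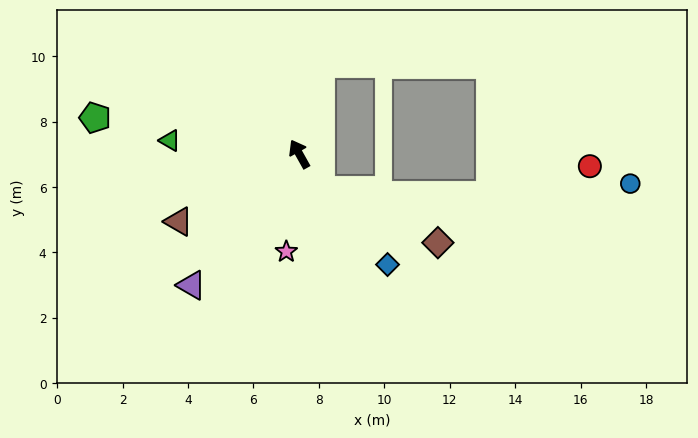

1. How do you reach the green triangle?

turn left 55°, forward 4.0 m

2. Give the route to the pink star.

turn left 143°, forward 3.0 m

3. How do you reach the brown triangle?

turn left 90°, forward 4.2 m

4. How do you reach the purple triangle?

turn left 111°, forward 5.2 m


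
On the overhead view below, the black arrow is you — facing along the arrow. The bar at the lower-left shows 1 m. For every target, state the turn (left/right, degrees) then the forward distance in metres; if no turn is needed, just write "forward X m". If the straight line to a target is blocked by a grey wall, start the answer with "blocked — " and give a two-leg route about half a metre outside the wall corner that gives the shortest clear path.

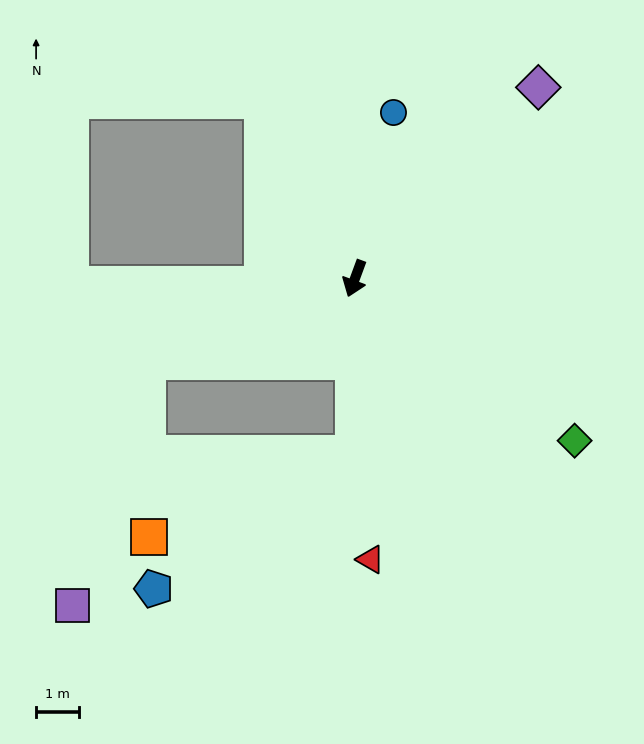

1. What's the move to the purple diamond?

turn left 156°, forward 6.2 m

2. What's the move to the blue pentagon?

blocked — turn left 20°, forward 4.1 m, then turn right 56°, forward 5.6 m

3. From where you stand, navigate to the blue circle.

turn right 173°, forward 4.0 m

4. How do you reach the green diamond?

turn left 74°, forward 6.3 m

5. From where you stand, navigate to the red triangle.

turn left 23°, forward 6.5 m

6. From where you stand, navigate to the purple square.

blocked — turn right 48°, forward 5.2 m, then turn left 51°, forward 5.9 m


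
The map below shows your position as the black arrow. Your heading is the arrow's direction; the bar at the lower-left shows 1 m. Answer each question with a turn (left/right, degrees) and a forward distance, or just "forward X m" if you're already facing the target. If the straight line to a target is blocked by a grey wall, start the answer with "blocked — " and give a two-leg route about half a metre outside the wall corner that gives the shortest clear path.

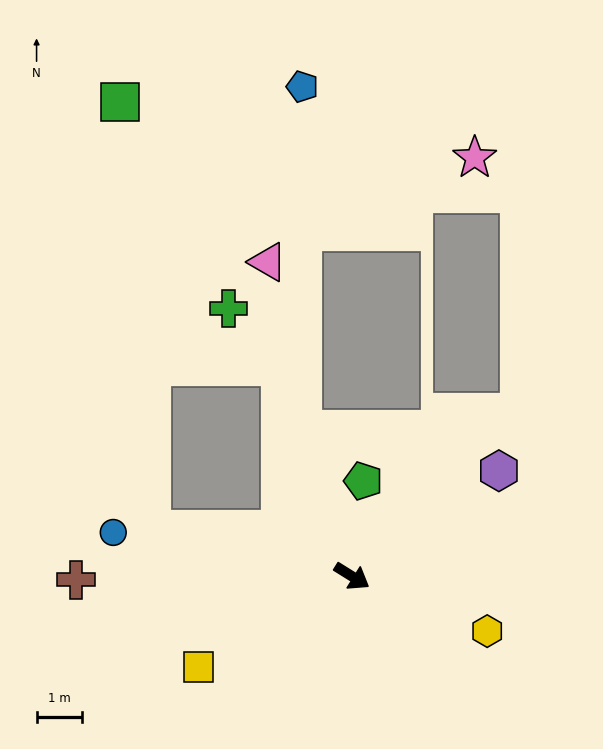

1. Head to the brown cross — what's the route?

turn right 147°, forward 6.1 m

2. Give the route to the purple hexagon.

turn left 68°, forward 4.0 m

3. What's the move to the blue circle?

turn right 159°, forward 5.4 m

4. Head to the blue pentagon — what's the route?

blocked — turn left 140°, forward 3.4 m, then turn right 18°, forward 7.6 m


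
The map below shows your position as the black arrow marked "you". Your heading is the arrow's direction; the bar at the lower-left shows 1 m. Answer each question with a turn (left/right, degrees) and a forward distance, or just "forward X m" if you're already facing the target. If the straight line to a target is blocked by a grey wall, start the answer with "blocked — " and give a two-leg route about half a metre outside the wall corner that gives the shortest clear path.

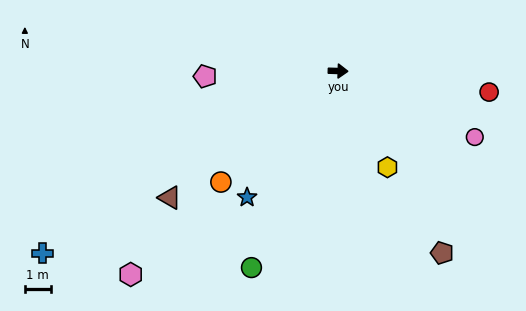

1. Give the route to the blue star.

turn right 124°, forward 6.0 m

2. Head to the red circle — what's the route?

turn right 6°, forward 5.9 m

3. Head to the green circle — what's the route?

turn right 112°, forward 8.3 m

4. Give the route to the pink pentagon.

turn right 176°, forward 5.2 m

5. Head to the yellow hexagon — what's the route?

turn right 61°, forward 4.2 m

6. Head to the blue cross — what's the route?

turn right 147°, forward 13.5 m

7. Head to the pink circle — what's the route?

turn right 24°, forward 5.9 m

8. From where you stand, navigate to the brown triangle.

turn right 141°, forward 8.2 m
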